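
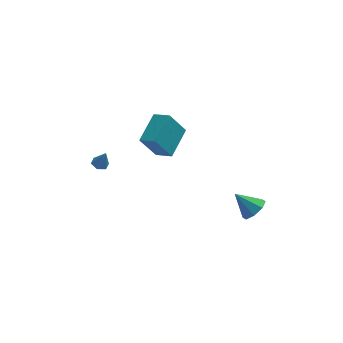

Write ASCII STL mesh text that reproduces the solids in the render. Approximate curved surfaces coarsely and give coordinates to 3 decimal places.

solid 
facet normal 0.665 -0.304 -0.683
outer loop
vertex 4.337 -4.678 0.7
vertex 3.978 -4.179 0.128
vertex 4.596 -4.09 0.69
endloop
endfacet
facet normal 0.254 -0.095 0.963
outer loop
vertex 4.337 -4.678 0.7
vertex 4.596 -4.09 0.69
vertex 2.982 -3.721 1.152
endloop
endfacet
facet normal 0.664 -0.305 -0.682
outer loop
vertex 4.596 -4.09 0.69
vertex 3.978 -4.179 0.128
vertex 4.493 -3.554 0.35
endloop
endfacet
facet normal 0.344 0.549 0.762
outer loop
vertex 4.596 -4.09 0.69
vertex 4.493 -3.554 0.35
vertex 2.982 -3.721 1.152
endloop
endfacet
facet normal 0.664 -0.305 -0.683
outer loop
vertex 4.493 -3.554 0.35
vertex 3.978 -4.179 0.128
vertex 4.089 -3.383 -0.119
endloop
endfacet
facet normal 0.054 0.952 0.300
outer loop
vertex 4.493 -3.554 0.35
vertex 4.089 -3.383 -0.119
vertex 2.982 -3.721 1.152
endloop
endfacet
facet normal 0.664 -0.305 -0.683
outer loop
vertex 4.089 -3.383 -0.119
vertex 3.978 -4.179 0.128
vertex 3.619 -3.679 -0.444
endloop
endfacet
facet normal -0.447 0.881 -0.155
outer loop
vertex 4.089 -3.383 -0.119
vertex 3.619 -3.679 -0.444
vertex 2.982 -3.721 1.152
endloop
endfacet
facet normal 0.664 -0.304 -0.683
outer loop
vertex 3.619 -3.679 -0.444
vertex 3.978 -4.179 0.128
vertex 3.36 -4.267 -0.434
endloop
endfacet
facet normal -0.864 0.375 -0.335
outer loop
vertex 3.619 -3.679 -0.444
vertex 3.36 -4.267 -0.434
vertex 2.982 -3.721 1.152
endloop
endfacet
facet normal 0.664 -0.304 -0.683
outer loop
vertex 3.36 -4.267 -0.434
vertex 3.978 -4.179 0.128
vertex 3.463 -4.803 -0.095
endloop
endfacet
facet normal -0.954 -0.269 -0.135
outer loop
vertex 3.36 -4.267 -0.434
vertex 3.463 -4.803 -0.095
vertex 2.982 -3.721 1.152
endloop
endfacet
facet normal 0.665 -0.305 -0.682
outer loop
vertex 3.463 -4.803 -0.095
vertex 3.978 -4.179 0.128
vertex 3.867 -4.974 0.375
endloop
endfacet
facet normal -0.665 -0.672 0.327
outer loop
vertex 3.463 -4.803 -0.095
vertex 3.867 -4.974 0.375
vertex 2.982 -3.721 1.152
endloop
endfacet
facet normal 0.664 -0.305 -0.683
outer loop
vertex 3.867 -4.974 0.375
vertex 3.978 -4.179 0.128
vertex 4.337 -4.678 0.7
endloop
endfacet
facet normal -0.163 -0.601 0.783
outer loop
vertex 3.867 -4.974 0.375
vertex 4.337 -4.678 0.7
vertex 2.982 -3.721 1.152
endloop
endfacet
facet normal -0.506 -0.109 0.855
outer loop
vertex -0.022 0.989 3.984
vertex -0.835 1.649 3.587
vertex -0.962 -0.628 3.221
endloop
endfacet
facet normal 0.726 -0.589 0.354
outer loop
vertex -0.045 -0.429 1.673
vertex -0.022 0.989 3.984
vertex -0.962 -0.628 3.221
endloop
endfacet
facet normal -0.506 -0.109 0.855
outer loop
vertex -0.962 -0.628 3.221
vertex -0.835 1.649 3.587
vertex -1.775 0.033 2.824
endloop
endfacet
facet normal -0.466 -0.800 -0.379
outer loop
vertex -1.775 0.033 2.824
vertex -0.045 -0.429 1.673
vertex -0.962 -0.628 3.221
endloop
endfacet
facet normal 0.465 0.800 0.378
outer loop
vertex -0.022 0.989 3.984
vertex 0.082 1.848 2.039
vertex -0.835 1.649 3.587
endloop
endfacet
facet normal 0.726 -0.590 0.355
outer loop
vertex 0.895 1.187 2.436
vertex -0.022 0.989 3.984
vertex -0.045 -0.429 1.673
endloop
endfacet
facet normal 0.466 0.800 0.378
outer loop
vertex 0.895 1.187 2.436
vertex 0.082 1.848 2.039
vertex -0.022 0.989 3.984
endloop
endfacet
facet normal -0.726 0.590 -0.354
outer loop
vertex -0.835 1.649 3.587
vertex 0.082 1.848 2.039
vertex -1.775 0.033 2.824
endloop
endfacet
facet normal -0.465 -0.800 -0.378
outer loop
vertex -0.858 0.231 1.276
vertex -0.045 -0.429 1.673
vertex -1.775 0.033 2.824
endloop
endfacet
facet normal -0.726 0.589 -0.355
outer loop
vertex -1.775 0.033 2.824
vertex 0.082 1.848 2.039
vertex -0.858 0.231 1.276
endloop
endfacet
facet normal 0.506 0.109 -0.855
outer loop
vertex -0.858 0.231 1.276
vertex 0.895 1.187 2.436
vertex -0.045 -0.429 1.673
endloop
endfacet
facet normal 0.506 0.109 -0.855
outer loop
vertex 0.082 1.848 2.039
vertex 0.895 1.187 2.436
vertex -0.858 0.231 1.276
endloop
endfacet
facet normal -0.305 0.159 -0.939
outer loop
vertex -3.677 -0.633 1.075
vertex -3.978 -0.242 1.239
vertex -3.487 -0.149 1.095
endloop
endfacet
facet normal 0.930 -0.367 0.038
outer loop
vertex -3.677 -0.633 1.075
vertex -3.487 -0.149 1.095
vertex -3.642 -0.418 2.281
endloop
endfacet
facet normal -0.305 0.159 -0.939
outer loop
vertex -3.487 -0.149 1.095
vertex -3.978 -0.242 1.239
vertex -3.788 0.242 1.259
endloop
endfacet
facet normal 0.815 0.532 0.227
outer loop
vertex -3.487 -0.149 1.095
vertex -3.788 0.242 1.259
vertex -3.642 -0.418 2.281
endloop
endfacet
facet normal -0.303 0.158 -0.940
outer loop
vertex -3.788 0.242 1.259
vertex -3.978 -0.242 1.239
vertex -4.279 0.15 1.402
endloop
endfacet
facet normal 0.001 0.840 0.542
outer loop
vertex -3.788 0.242 1.259
vertex -4.279 0.15 1.402
vertex -3.642 -0.418 2.281
endloop
endfacet
facet normal -0.303 0.158 -0.940
outer loop
vertex -4.279 0.15 1.402
vertex -3.978 -0.242 1.239
vertex -4.47 -0.334 1.382
endloop
endfacet
facet normal -0.701 0.249 0.669
outer loop
vertex -4.279 0.15 1.402
vertex -4.47 -0.334 1.382
vertex -3.642 -0.418 2.281
endloop
endfacet
facet normal -0.303 0.161 -0.939
outer loop
vertex -4.47 -0.334 1.382
vertex -3.978 -0.242 1.239
vertex -4.169 -0.725 1.218
endloop
endfacet
facet normal -0.587 -0.653 0.479
outer loop
vertex -4.47 -0.334 1.382
vertex -4.169 -0.725 1.218
vertex -3.642 -0.418 2.281
endloop
endfacet
facet normal -0.303 0.161 -0.939
outer loop
vertex -4.169 -0.725 1.218
vertex -3.978 -0.242 1.239
vertex -3.677 -0.633 1.075
endloop
endfacet
facet normal 0.227 -0.960 0.165
outer loop
vertex -4.169 -0.725 1.218
vertex -3.677 -0.633 1.075
vertex -3.642 -0.418 2.281
endloop
endfacet

endsolid


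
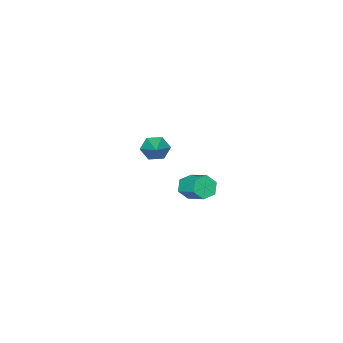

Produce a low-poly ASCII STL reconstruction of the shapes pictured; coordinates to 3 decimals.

solid 
facet normal -0.208 -0.892 -0.401
outer loop
vertex 1.474 2.314 -1.258
vertex 1.079 2.669 -1.843
vertex 1.851 2.523 -1.919
endloop
endfacet
facet normal 0.854 -0.365 0.372
outer loop
vertex 1.474 2.314 -1.258
vertex 1.851 2.523 -1.919
vertex 1.776 3.617 -0.672
endloop
endfacet
facet normal 0.853 -0.366 0.372
outer loop
vertex 1.776 3.617 -0.672
vertex 1.851 2.523 -1.919
vertex 2.154 3.826 -1.333
endloop
endfacet
facet normal 0.207 0.893 0.401
outer loop
vertex 1.776 3.617 -0.672
vertex 2.154 3.826 -1.333
vertex 1.381 3.971 -1.257
endloop
endfacet
facet normal -0.208 -0.892 -0.401
outer loop
vertex 1.851 2.523 -1.919
vertex 1.079 2.669 -1.843
vertex 1.457 2.878 -2.504
endloop
endfacet
facet normal 0.841 0.047 -0.538
outer loop
vertex 1.851 2.523 -1.919
vertex 1.457 2.878 -2.504
vertex 2.154 3.826 -1.333
endloop
endfacet
facet normal 0.841 0.047 -0.539
outer loop
vertex 2.154 3.826 -1.333
vertex 1.457 2.878 -2.504
vertex 1.759 4.181 -1.918
endloop
endfacet
facet normal 0.207 0.892 0.402
outer loop
vertex 2.154 3.826 -1.333
vertex 1.759 4.181 -1.918
vertex 1.381 3.971 -1.257
endloop
endfacet
facet normal -0.207 -0.893 -0.401
outer loop
vertex 1.457 2.878 -2.504
vertex 1.079 2.669 -1.843
vertex 0.684 3.023 -2.428
endloop
endfacet
facet normal -0.012 0.412 -0.911
outer loop
vertex 1.457 2.878 -2.504
vertex 0.684 3.023 -2.428
vertex 1.759 4.181 -1.918
endloop
endfacet
facet normal -0.012 0.412 -0.911
outer loop
vertex 1.759 4.181 -1.918
vertex 0.684 3.023 -2.428
vertex 0.986 4.326 -1.842
endloop
endfacet
facet normal 0.207 0.892 0.402
outer loop
vertex 1.759 4.181 -1.918
vertex 0.986 4.326 -1.842
vertex 1.381 3.971 -1.257
endloop
endfacet
facet normal -0.207 -0.893 -0.401
outer loop
vertex 0.684 3.023 -2.428
vertex 1.079 2.669 -1.843
vertex 0.306 2.814 -1.767
endloop
endfacet
facet normal -0.853 0.365 -0.372
outer loop
vertex 0.684 3.023 -2.428
vertex 0.306 2.814 -1.767
vertex 0.986 4.326 -1.842
endloop
endfacet
facet normal -0.854 0.365 -0.371
outer loop
vertex 0.986 4.326 -1.842
vertex 0.306 2.814 -1.767
vertex 0.609 4.117 -1.181
endloop
endfacet
facet normal 0.208 0.892 0.401
outer loop
vertex 0.986 4.326 -1.842
vertex 0.609 4.117 -1.181
vertex 1.381 3.971 -1.257
endloop
endfacet
facet normal -0.207 -0.892 -0.402
outer loop
vertex 0.306 2.814 -1.767
vertex 1.079 2.669 -1.843
vertex 0.701 2.459 -1.182
endloop
endfacet
facet normal -0.841 -0.047 0.539
outer loop
vertex 0.306 2.814 -1.767
vertex 0.701 2.459 -1.182
vertex 0.609 4.117 -1.181
endloop
endfacet
facet normal -0.841 -0.047 0.538
outer loop
vertex 0.609 4.117 -1.181
vertex 0.701 2.459 -1.182
vertex 1.003 3.762 -0.596
endloop
endfacet
facet normal 0.208 0.892 0.401
outer loop
vertex 0.609 4.117 -1.181
vertex 1.003 3.762 -0.596
vertex 1.381 3.971 -1.257
endloop
endfacet
facet normal -0.207 -0.892 -0.402
outer loop
vertex 0.701 2.459 -1.182
vertex 1.079 2.669 -1.843
vertex 1.474 2.314 -1.258
endloop
endfacet
facet normal 0.012 -0.412 0.911
outer loop
vertex 0.701 2.459 -1.182
vertex 1.474 2.314 -1.258
vertex 1.003 3.762 -0.596
endloop
endfacet
facet normal 0.012 -0.412 0.911
outer loop
vertex 1.003 3.762 -0.596
vertex 1.474 2.314 -1.258
vertex 1.776 3.617 -0.672
endloop
endfacet
facet normal 0.207 0.893 0.401
outer loop
vertex 1.003 3.762 -0.596
vertex 1.776 3.617 -0.672
vertex 1.381 3.971 -1.257
endloop
endfacet
facet normal -0.671 -0.614 -0.414
outer loop
vertex -3.667 -4.318 -4.303
vertex -4.187 -4.242 -3.573
vertex -4.288 -3.669 -4.259
endloop
endfacet
facet normal 0.496 0.521 -0.695
outer loop
vertex -3.667 -4.318 -4.303
vertex -4.288 -3.669 -4.259
vertex -2.853 -3.018 -2.747
endloop
endfacet
facet normal -0.671 -0.615 -0.415
outer loop
vertex -4.288 -3.669 -4.259
vertex -4.187 -4.242 -3.573
vertex -4.809 -3.593 -3.529
endloop
endfacet
facet normal -0.187 0.954 -0.233
outer loop
vertex -4.288 -3.669 -4.259
vertex -4.809 -3.593 -3.529
vertex -2.853 -3.018 -2.747
endloop
endfacet
facet normal -0.671 -0.615 -0.415
outer loop
vertex -4.809 -3.593 -3.529
vertex -4.187 -4.242 -3.573
vertex -4.708 -4.166 -2.843
endloop
endfacet
facet normal -0.438 0.657 0.613
outer loop
vertex -4.809 -3.593 -3.529
vertex -4.708 -4.166 -2.843
vertex -2.853 -3.018 -2.747
endloop
endfacet
facet normal -0.671 -0.615 -0.415
outer loop
vertex -4.708 -4.166 -2.843
vertex -4.187 -4.242 -3.573
vertex -4.086 -4.815 -2.886
endloop
endfacet
facet normal -0.007 -0.073 0.997
outer loop
vertex -4.708 -4.166 -2.843
vertex -4.086 -4.815 -2.886
vertex -2.853 -3.018 -2.747
endloop
endfacet
facet normal -0.671 -0.615 -0.414
outer loop
vertex -4.086 -4.815 -2.886
vertex -4.187 -4.242 -3.573
vertex -3.566 -4.891 -3.616
endloop
endfacet
facet normal 0.677 -0.506 0.535
outer loop
vertex -4.086 -4.815 -2.886
vertex -3.566 -4.891 -3.616
vertex -2.853 -3.018 -2.747
endloop
endfacet
facet normal -0.671 -0.615 -0.414
outer loop
vertex -3.566 -4.891 -3.616
vertex -4.187 -4.242 -3.573
vertex -3.667 -4.318 -4.303
endloop
endfacet
facet normal 0.927 -0.209 -0.311
outer loop
vertex -3.566 -4.891 -3.616
vertex -3.667 -4.318 -4.303
vertex -2.853 -3.018 -2.747
endloop
endfacet

endsolid


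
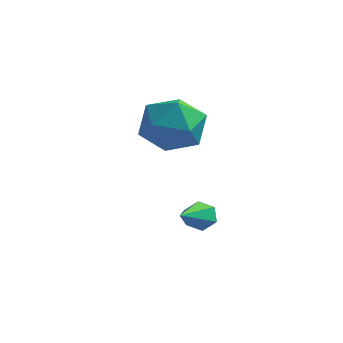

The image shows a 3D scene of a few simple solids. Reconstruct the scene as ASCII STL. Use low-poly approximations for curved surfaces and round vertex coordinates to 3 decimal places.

solid 
facet normal 0.361 0.900 0.243
outer loop
vertex -0.558 3.881 0.585
vertex -0.882 3.749 1.554
vertex 0.063 3.444 1.281
endloop
endfacet
facet normal 0.743 0.606 -0.283
outer loop
vertex -0.558 3.881 0.585
vertex 0.063 3.444 1.281
vertex 0.011 3.062 0.325
endloop
endfacet
facet normal 0.303 0.473 -0.827
outer loop
vertex -0.558 3.881 0.585
vertex 0.011 3.062 0.325
vertex -0.967 3.132 0.007
endloop
endfacet
facet normal -0.352 0.685 -0.638
outer loop
vertex -0.558 3.881 0.585
vertex -0.967 3.132 0.007
vertex -1.519 3.556 0.767
endloop
endfacet
facet normal -0.316 0.948 0.023
outer loop
vertex -0.558 3.881 0.585
vertex -1.519 3.556 0.767
vertex -0.882 3.749 1.554
endloop
endfacet
facet normal 0.999 -0.017 -0.048
outer loop
vertex 0.011 3.062 0.325
vertex 0.063 3.444 1.281
vertex 0.039 2.424 1.133
endloop
endfacet
facet normal 0.380 0.458 0.804
outer loop
vertex 0.063 3.444 1.281
vertex -0.882 3.749 1.554
vertex -0.513 2.848 1.893
endloop
endfacet
facet normal -0.716 0.536 0.448
outer loop
vertex -0.882 3.749 1.554
vertex -1.519 3.556 0.767
vertex -1.491 2.918 1.575
endloop
endfacet
facet normal -0.775 0.109 -0.623
outer loop
vertex -1.519 3.556 0.767
vertex -0.967 3.132 0.007
vertex -1.543 2.536 0.619
endloop
endfacet
facet normal 0.286 -0.233 -0.930
outer loop
vertex -0.967 3.132 0.007
vertex 0.011 3.062 0.325
vertex -0.598 2.231 0.346
endloop
endfacet
facet normal 0.352 -0.685 0.638
outer loop
vertex -0.922 2.099 1.315
vertex 0.039 2.424 1.133
vertex -0.513 2.848 1.893
endloop
endfacet
facet normal -0.303 -0.473 0.827
outer loop
vertex -0.922 2.099 1.315
vertex -0.513 2.848 1.893
vertex -1.491 2.918 1.575
endloop
endfacet
facet normal -0.743 -0.606 0.283
outer loop
vertex -0.922 2.099 1.315
vertex -1.491 2.918 1.575
vertex -1.543 2.536 0.619
endloop
endfacet
facet normal -0.361 -0.900 -0.243
outer loop
vertex -0.922 2.099 1.315
vertex -1.543 2.536 0.619
vertex -0.598 2.231 0.346
endloop
endfacet
facet normal 0.316 -0.948 -0.023
outer loop
vertex -0.922 2.099 1.315
vertex -0.598 2.231 0.346
vertex 0.039 2.424 1.133
endloop
endfacet
facet normal 0.775 -0.109 0.623
outer loop
vertex -0.513 2.848 1.893
vertex 0.039 2.424 1.133
vertex 0.063 3.444 1.281
endloop
endfacet
facet normal -0.286 0.233 0.930
outer loop
vertex -1.491 2.918 1.575
vertex -0.513 2.848 1.893
vertex -0.882 3.749 1.554
endloop
endfacet
facet normal -0.999 0.017 0.048
outer loop
vertex -1.543 2.536 0.619
vertex -1.491 2.918 1.575
vertex -1.519 3.556 0.767
endloop
endfacet
facet normal -0.380 -0.458 -0.804
outer loop
vertex -0.598 2.231 0.346
vertex -1.543 2.536 0.619
vertex -0.967 3.132 0.007
endloop
endfacet
facet normal 0.716 -0.536 -0.448
outer loop
vertex 0.039 2.424 1.133
vertex -0.598 2.231 0.346
vertex 0.011 3.062 0.325
endloop
endfacet
facet normal -0.058 0.872 -0.485
outer loop
vertex 0.584 2.823 -1.848
vertex 0.258 2.622 -2.17
vertex 0.094 2.843 -1.753
endloop
endfacet
facet normal 0.194 0.266 0.944
outer loop
vertex 0.584 2.823 -1.848
vertex 0.094 2.843 -1.753
vertex 0.362 1.078 -1.31
endloop
endfacet
facet normal -0.058 0.872 -0.485
outer loop
vertex 0.094 2.843 -1.753
vertex 0.258 2.622 -2.17
vertex -0.232 2.642 -2.075
endloop
endfacet
facet normal -0.721 0.064 0.690
outer loop
vertex 0.094 2.843 -1.753
vertex -0.232 2.642 -2.075
vertex 0.362 1.078 -1.31
endloop
endfacet
facet normal -0.059 0.872 -0.485
outer loop
vertex -0.232 2.642 -2.075
vertex 0.258 2.622 -2.17
vertex -0.067 2.421 -2.492
endloop
endfacet
facet normal -0.901 -0.410 -0.139
outer loop
vertex -0.232 2.642 -2.075
vertex -0.067 2.421 -2.492
vertex 0.362 1.078 -1.31
endloop
endfacet
facet normal -0.057 0.872 -0.487
outer loop
vertex -0.067 2.421 -2.492
vertex 0.258 2.622 -2.17
vertex 0.423 2.4 -2.587
endloop
endfacet
facet normal -0.167 -0.681 -0.713
outer loop
vertex -0.067 2.421 -2.492
vertex 0.423 2.4 -2.587
vertex 0.362 1.078 -1.31
endloop
endfacet
facet normal -0.057 0.872 -0.487
outer loop
vertex 0.423 2.4 -2.587
vertex 0.258 2.622 -2.17
vertex 0.749 2.601 -2.265
endloop
endfacet
facet normal 0.749 -0.478 -0.459
outer loop
vertex 0.423 2.4 -2.587
vertex 0.749 2.601 -2.265
vertex 0.362 1.078 -1.31
endloop
endfacet
facet normal -0.057 0.872 -0.487
outer loop
vertex 0.749 2.601 -2.265
vertex 0.258 2.622 -2.17
vertex 0.584 2.823 -1.848
endloop
endfacet
facet normal 0.929 -0.004 0.370
outer loop
vertex 0.749 2.601 -2.265
vertex 0.584 2.823 -1.848
vertex 0.362 1.078 -1.31
endloop
endfacet

endsolid


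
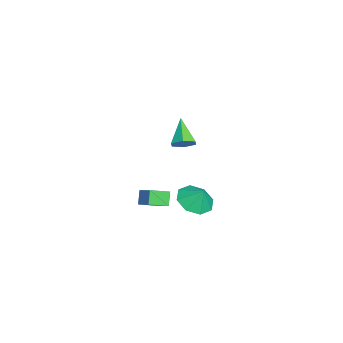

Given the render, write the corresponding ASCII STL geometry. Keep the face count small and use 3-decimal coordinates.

solid 
facet normal 0.736 0.097 -0.670
outer loop
vertex 4.265 -1.24 3.383
vertex 3.812 -1.212 2.89
vertex 4.013 -0.649 3.192
endloop
endfacet
facet normal 0.281 0.402 0.872
outer loop
vertex 4.265 -1.24 3.383
vertex 4.013 -0.649 3.192
vertex 2.628 -1.368 3.97
endloop
endfacet
facet normal 0.735 0.098 -0.671
outer loop
vertex 4.013 -0.649 3.192
vertex 3.812 -1.212 2.89
vertex 3.56 -0.621 2.7
endloop
endfacet
facet normal -0.290 0.903 0.318
outer loop
vertex 4.013 -0.649 3.192
vertex 3.56 -0.621 2.7
vertex 2.628 -1.368 3.97
endloop
endfacet
facet normal 0.736 0.098 -0.670
outer loop
vertex 3.56 -0.621 2.7
vertex 3.812 -1.212 2.89
vertex 3.359 -1.184 2.397
endloop
endfacet
facet normal -0.821 0.469 -0.327
outer loop
vertex 3.56 -0.621 2.7
vertex 3.359 -1.184 2.397
vertex 2.628 -1.368 3.97
endloop
endfacet
facet normal 0.736 0.096 -0.671
outer loop
vertex 3.359 -1.184 2.397
vertex 3.812 -1.212 2.89
vertex 3.61 -1.775 2.588
endloop
endfacet
facet normal -0.780 -0.466 -0.417
outer loop
vertex 3.359 -1.184 2.397
vertex 3.61 -1.775 2.588
vertex 2.628 -1.368 3.97
endloop
endfacet
facet normal 0.734 0.097 -0.672
outer loop
vertex 3.61 -1.775 2.588
vertex 3.812 -1.212 2.89
vertex 4.064 -1.803 3.08
endloop
endfacet
facet normal -0.208 -0.968 0.137
outer loop
vertex 3.61 -1.775 2.588
vertex 4.064 -1.803 3.08
vertex 2.628 -1.368 3.97
endloop
endfacet
facet normal 0.736 0.098 -0.670
outer loop
vertex 4.064 -1.803 3.08
vertex 3.812 -1.212 2.89
vertex 4.265 -1.24 3.383
endloop
endfacet
facet normal 0.322 -0.535 0.781
outer loop
vertex 4.064 -1.803 3.08
vertex 4.265 -1.24 3.383
vertex 2.628 -1.368 3.97
endloop
endfacet
facet normal -0.586 0.067 0.808
outer loop
vertex 2.737 -2.87 -1.135
vertex 2.395 -1.889 -1.464
vertex 1.795 -3.412 -1.773
endloop
endfacet
facet normal 0.313 -0.900 0.303
outer loop
vertex 2.305 -3.471 -2.476
vertex 2.737 -2.87 -1.135
vertex 1.795 -3.412 -1.773
endloop
endfacet
facet normal -0.586 0.067 0.807
outer loop
vertex 1.795 -3.412 -1.773
vertex 2.395 -1.889 -1.464
vertex 1.454 -2.431 -2.102
endloop
endfacet
facet normal -0.748 -0.430 -0.506
outer loop
vertex 1.454 -2.431 -2.102
vertex 2.305 -3.471 -2.476
vertex 1.795 -3.412 -1.773
endloop
endfacet
facet normal 0.747 0.430 0.506
outer loop
vertex 2.737 -2.87 -1.135
vertex 2.905 -1.948 -2.167
vertex 2.395 -1.889 -1.464
endloop
endfacet
facet normal 0.313 -0.900 0.302
outer loop
vertex 3.246 -2.929 -1.838
vertex 2.737 -2.87 -1.135
vertex 2.305 -3.471 -2.476
endloop
endfacet
facet normal 0.748 0.430 0.506
outer loop
vertex 3.246 -2.929 -1.838
vertex 2.905 -1.948 -2.167
vertex 2.737 -2.87 -1.135
endloop
endfacet
facet normal -0.313 0.900 -0.303
outer loop
vertex 2.395 -1.889 -1.464
vertex 2.905 -1.948 -2.167
vertex 1.454 -2.431 -2.102
endloop
endfacet
facet normal -0.748 -0.430 -0.505
outer loop
vertex 1.963 -2.49 -2.805
vertex 2.305 -3.471 -2.476
vertex 1.454 -2.431 -2.102
endloop
endfacet
facet normal -0.313 0.900 -0.302
outer loop
vertex 1.454 -2.431 -2.102
vertex 2.905 -1.948 -2.167
vertex 1.963 -2.49 -2.805
endloop
endfacet
facet normal 0.586 -0.067 -0.808
outer loop
vertex 1.963 -2.49 -2.805
vertex 3.246 -2.929 -1.838
vertex 2.305 -3.471 -2.476
endloop
endfacet
facet normal 0.586 -0.067 -0.808
outer loop
vertex 2.905 -1.948 -2.167
vertex 3.246 -2.929 -1.838
vertex 1.963 -2.49 -2.805
endloop
endfacet
facet normal -0.340 -0.416 -0.843
outer loop
vertex 0.781 -0.4 -4.252
vertex -0.114 -0.675 -3.755
vertex 0.209 0.173 -4.304
endloop
endfacet
facet normal 0.690 0.704 0.171
outer loop
vertex 0.781 -0.4 -4.252
vertex 0.209 0.173 -4.304
vertex 0.254 -0.225 -2.845
endloop
endfacet
facet normal -0.341 -0.416 -0.843
outer loop
vertex 0.209 0.173 -4.304
vertex -0.114 -0.675 -3.755
vertex -0.552 0.25 -4.034
endloop
endfacet
facet normal 0.186 0.949 0.253
outer loop
vertex 0.209 0.173 -4.304
vertex -0.552 0.25 -4.034
vertex 0.254 -0.225 -2.845
endloop
endfacet
facet normal -0.340 -0.415 -0.844
outer loop
vertex -0.552 0.25 -4.034
vertex -0.114 -0.675 -3.755
vertex -1.057 -0.216 -3.601
endloop
endfacet
facet normal -0.294 0.802 0.520
outer loop
vertex -0.552 0.25 -4.034
vertex -1.057 -0.216 -3.601
vertex 0.254 -0.225 -2.845
endloop
endfacet
facet normal -0.340 -0.417 -0.843
outer loop
vertex -1.057 -0.216 -3.601
vertex -0.114 -0.675 -3.755
vertex -1.009 -0.949 -3.258
endloop
endfacet
facet normal -0.466 0.350 0.813
outer loop
vertex -1.057 -0.216 -3.601
vertex -1.009 -0.949 -3.258
vertex 0.254 -0.225 -2.845
endloop
endfacet
facet normal -0.341 -0.416 -0.843
outer loop
vertex -1.009 -0.949 -3.258
vertex -0.114 -0.675 -3.755
vertex -0.437 -1.522 -3.207
endloop
endfacet
facet normal -0.231 -0.145 0.962
outer loop
vertex -1.009 -0.949 -3.258
vertex -0.437 -1.522 -3.207
vertex 0.254 -0.225 -2.845
endloop
endfacet
facet normal -0.341 -0.416 -0.843
outer loop
vertex -0.437 -1.522 -3.207
vertex -0.114 -0.675 -3.755
vertex 0.325 -1.599 -3.477
endloop
endfacet
facet normal 0.272 -0.390 0.879
outer loop
vertex -0.437 -1.522 -3.207
vertex 0.325 -1.599 -3.477
vertex 0.254 -0.225 -2.845
endloop
endfacet
facet normal -0.341 -0.416 -0.843
outer loop
vertex 0.325 -1.599 -3.477
vertex -0.114 -0.675 -3.755
vertex 0.829 -1.134 -3.91
endloop
endfacet
facet normal 0.751 -0.243 0.613
outer loop
vertex 0.325 -1.599 -3.477
vertex 0.829 -1.134 -3.91
vertex 0.254 -0.225 -2.845
endloop
endfacet
facet normal -0.341 -0.415 -0.843
outer loop
vertex 0.829 -1.134 -3.91
vertex -0.114 -0.675 -3.755
vertex 0.781 -0.4 -4.252
endloop
endfacet
facet normal 0.924 0.210 0.320
outer loop
vertex 0.829 -1.134 -3.91
vertex 0.781 -0.4 -4.252
vertex 0.254 -0.225 -2.845
endloop
endfacet

endsolid


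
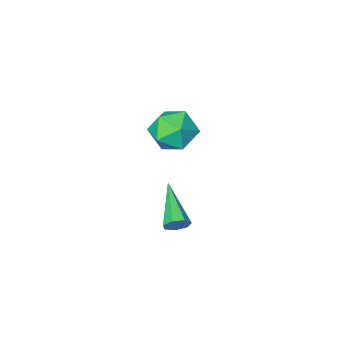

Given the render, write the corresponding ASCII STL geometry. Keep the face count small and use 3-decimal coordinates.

solid 
facet normal 0.066 0.237 0.969
outer loop
vertex 0.603 -1.078 1.894
vertex -0.087 -1.863 2.133
vertex 0.966 -2.064 2.11
endloop
endfacet
facet normal 0.675 0.386 0.628
outer loop
vertex 0.603 -1.078 1.894
vertex 0.966 -2.064 2.11
vertex 1.393 -1.499 1.304
endloop
endfacet
facet normal 0.526 0.844 0.102
outer loop
vertex 0.603 -1.078 1.894
vertex 1.393 -1.499 1.304
vertex 0.604 -0.95 0.829
endloop
endfacet
facet normal -0.175 0.978 0.117
outer loop
vertex 0.603 -1.078 1.894
vertex 0.604 -0.95 0.829
vertex -0.311 -1.175 1.342
endloop
endfacet
facet normal -0.459 0.602 0.654
outer loop
vertex 0.603 -1.078 1.894
vertex -0.311 -1.175 1.342
vertex -0.087 -1.863 2.133
endloop
endfacet
facet normal 0.917 -0.217 0.334
outer loop
vertex 1.393 -1.499 1.304
vertex 0.966 -2.064 2.11
vertex 1.191 -2.545 1.178
endloop
endfacet
facet normal -0.068 -0.459 0.886
outer loop
vertex 0.966 -2.064 2.11
vertex -0.087 -1.863 2.133
vertex 0.276 -2.77 1.691
endloop
endfacet
facet normal -0.918 0.132 0.375
outer loop
vertex -0.087 -1.863 2.133
vertex -0.311 -1.175 1.342
vertex -0.513 -2.221 1.216
endloop
endfacet
facet normal -0.458 0.740 -0.492
outer loop
vertex -0.311 -1.175 1.342
vertex 0.604 -0.95 0.829
vertex -0.086 -1.656 0.41
endloop
endfacet
facet normal 0.676 0.523 -0.518
outer loop
vertex 0.604 -0.95 0.829
vertex 1.393 -1.499 1.304
vertex 0.967 -1.857 0.387
endloop
endfacet
facet normal 0.175 -0.978 -0.117
outer loop
vertex 0.277 -2.642 0.626
vertex 1.191 -2.545 1.178
vertex 0.276 -2.77 1.691
endloop
endfacet
facet normal -0.526 -0.844 -0.102
outer loop
vertex 0.277 -2.642 0.626
vertex 0.276 -2.77 1.691
vertex -0.513 -2.221 1.216
endloop
endfacet
facet normal -0.675 -0.386 -0.628
outer loop
vertex 0.277 -2.642 0.626
vertex -0.513 -2.221 1.216
vertex -0.086 -1.656 0.41
endloop
endfacet
facet normal -0.066 -0.237 -0.969
outer loop
vertex 0.277 -2.642 0.626
vertex -0.086 -1.656 0.41
vertex 0.967 -1.857 0.387
endloop
endfacet
facet normal 0.459 -0.602 -0.654
outer loop
vertex 0.277 -2.642 0.626
vertex 0.967 -1.857 0.387
vertex 1.191 -2.545 1.178
endloop
endfacet
facet normal 0.458 -0.740 0.492
outer loop
vertex 0.276 -2.77 1.691
vertex 1.191 -2.545 1.178
vertex 0.966 -2.064 2.11
endloop
endfacet
facet normal -0.676 -0.523 0.518
outer loop
vertex -0.513 -2.221 1.216
vertex 0.276 -2.77 1.691
vertex -0.087 -1.863 2.133
endloop
endfacet
facet normal -0.917 0.217 -0.334
outer loop
vertex -0.086 -1.656 0.41
vertex -0.513 -2.221 1.216
vertex -0.311 -1.175 1.342
endloop
endfacet
facet normal 0.068 0.459 -0.886
outer loop
vertex 0.967 -1.857 0.387
vertex -0.086 -1.656 0.41
vertex 0.604 -0.95 0.829
endloop
endfacet
facet normal 0.918 -0.132 -0.375
outer loop
vertex 1.191 -2.545 1.178
vertex 0.967 -1.857 0.387
vertex 1.393 -1.499 1.304
endloop
endfacet
facet normal 0.329 0.827 -0.455
outer loop
vertex 3.647 3.184 0.949
vertex 3.366 3.064 0.528
vertex 3.226 3.347 0.941
endloop
endfacet
facet normal 0.070 0.228 0.971
outer loop
vertex 3.647 3.184 0.949
vertex 3.226 3.347 0.941
vertex 2.714 1.416 1.432
endloop
endfacet
facet normal 0.328 0.827 -0.456
outer loop
vertex 3.226 3.347 0.941
vertex 3.366 3.064 0.528
vertex 2.911 3.296 0.622
endloop
endfacet
facet normal -0.695 0.345 0.631
outer loop
vertex 3.226 3.347 0.941
vertex 2.911 3.296 0.622
vertex 2.714 1.416 1.432
endloop
endfacet
facet normal 0.328 0.828 -0.454
outer loop
vertex 2.911 3.296 0.622
vertex 3.366 3.064 0.528
vertex 2.939 3.071 0.232
endloop
endfacet
facet normal -0.993 0.059 -0.105
outer loop
vertex 2.911 3.296 0.622
vertex 2.939 3.071 0.232
vertex 2.714 1.416 1.432
endloop
endfacet
facet normal 0.328 0.829 -0.454
outer loop
vertex 2.939 3.071 0.232
vertex 3.366 3.064 0.528
vertex 3.289 2.841 0.065
endloop
endfacet
facet normal -0.599 -0.415 -0.685
outer loop
vertex 2.939 3.071 0.232
vertex 3.289 2.841 0.065
vertex 2.714 1.416 1.432
endloop
endfacet
facet normal 0.327 0.829 -0.454
outer loop
vertex 3.289 2.841 0.065
vertex 3.366 3.064 0.528
vertex 3.697 2.779 0.246
endloop
endfacet
facet normal 0.188 -0.718 -0.670
outer loop
vertex 3.289 2.841 0.065
vertex 3.697 2.779 0.246
vertex 2.714 1.416 1.432
endloop
endfacet
facet normal 0.328 0.829 -0.453
outer loop
vertex 3.697 2.779 0.246
vertex 3.366 3.064 0.528
vertex 3.857 2.931 0.64
endloop
endfacet
facet normal 0.777 -0.625 -0.074
outer loop
vertex 3.697 2.779 0.246
vertex 3.857 2.931 0.64
vertex 2.714 1.416 1.432
endloop
endfacet
facet normal 0.328 0.828 -0.455
outer loop
vertex 3.857 2.931 0.64
vertex 3.366 3.064 0.528
vertex 3.647 3.184 0.949
endloop
endfacet
facet normal 0.725 -0.203 0.658
outer loop
vertex 3.857 2.931 0.64
vertex 3.647 3.184 0.949
vertex 2.714 1.416 1.432
endloop
endfacet

endsolid


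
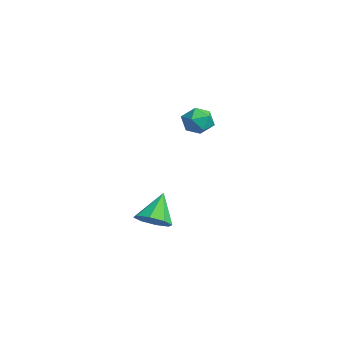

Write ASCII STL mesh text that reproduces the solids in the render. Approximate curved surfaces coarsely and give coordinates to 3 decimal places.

solid 
facet normal 0.433 -0.453 -0.779
outer loop
vertex 3.617 -3.204 -4.108
vertex 2.962 -2.82 -4.695
vertex 3.825 -2.55 -4.373
endloop
endfacet
facet normal 0.578 0.142 0.804
outer loop
vertex 3.617 -3.204 -4.108
vertex 3.825 -2.55 -4.373
vertex 2.178 -2.0 -3.285
endloop
endfacet
facet normal 0.433 -0.453 -0.779
outer loop
vertex 3.825 -2.55 -4.373
vertex 2.962 -2.82 -4.695
vertex 3.526 -2.055 -4.827
endloop
endfacet
facet normal 0.532 0.724 0.439
outer loop
vertex 3.825 -2.55 -4.373
vertex 3.526 -2.055 -4.827
vertex 2.178 -2.0 -3.285
endloop
endfacet
facet normal 0.432 -0.453 -0.780
outer loop
vertex 3.526 -2.055 -4.827
vertex 2.962 -2.82 -4.695
vertex 2.897 -2.008 -5.203
endloop
endfacet
facet normal 0.063 0.998 0.019
outer loop
vertex 3.526 -2.055 -4.827
vertex 2.897 -2.008 -5.203
vertex 2.178 -2.0 -3.285
endloop
endfacet
facet normal 0.433 -0.453 -0.779
outer loop
vertex 2.897 -2.008 -5.203
vertex 2.962 -2.82 -4.695
vertex 2.306 -2.437 -5.282
endloop
endfacet
facet normal -0.555 0.804 -0.212
outer loop
vertex 2.897 -2.008 -5.203
vertex 2.306 -2.437 -5.282
vertex 2.178 -2.0 -3.285
endloop
endfacet
facet normal 0.432 -0.454 -0.779
outer loop
vertex 2.306 -2.437 -5.282
vertex 2.962 -2.82 -4.695
vertex 2.098 -3.09 -5.017
endloop
endfacet
facet normal -0.959 0.258 -0.118
outer loop
vertex 2.306 -2.437 -5.282
vertex 2.098 -3.09 -5.017
vertex 2.178 -2.0 -3.285
endloop
endfacet
facet normal 0.432 -0.453 -0.780
outer loop
vertex 2.098 -3.09 -5.017
vertex 2.962 -2.82 -4.695
vertex 2.397 -3.585 -4.564
endloop
endfacet
facet normal -0.913 -0.325 0.247
outer loop
vertex 2.098 -3.09 -5.017
vertex 2.397 -3.585 -4.564
vertex 2.178 -2.0 -3.285
endloop
endfacet
facet normal 0.433 -0.453 -0.779
outer loop
vertex 2.397 -3.585 -4.564
vertex 2.962 -2.82 -4.695
vertex 3.026 -3.632 -4.187
endloop
endfacet
facet normal -0.444 -0.599 0.666
outer loop
vertex 2.397 -3.585 -4.564
vertex 3.026 -3.632 -4.187
vertex 2.178 -2.0 -3.285
endloop
endfacet
facet normal 0.433 -0.453 -0.779
outer loop
vertex 3.026 -3.632 -4.187
vertex 2.962 -2.82 -4.695
vertex 3.617 -3.204 -4.108
endloop
endfacet
facet normal 0.174 -0.406 0.897
outer loop
vertex 3.026 -3.632 -4.187
vertex 3.617 -3.204 -4.108
vertex 2.178 -2.0 -3.285
endloop
endfacet
facet normal 0.174 0.456 0.873
outer loop
vertex -3.724 2.584 -0.554
vertex -3.557 1.745 -0.149
vertex -2.847 2.23 -0.544
endloop
endfacet
facet normal 0.351 0.878 0.325
outer loop
vertex -3.724 2.584 -0.554
vertex -2.847 2.23 -0.544
vertex -3.178 2.651 -1.324
endloop
endfacet
facet normal -0.231 0.970 -0.079
outer loop
vertex -3.724 2.584 -0.554
vertex -3.178 2.651 -1.324
vertex -4.093 2.426 -1.411
endloop
endfacet
facet normal -0.767 0.604 0.219
outer loop
vertex -3.724 2.584 -0.554
vertex -4.093 2.426 -1.411
vertex -4.327 1.866 -0.685
endloop
endfacet
facet normal -0.517 0.287 0.807
outer loop
vertex -3.724 2.584 -0.554
vertex -4.327 1.866 -0.685
vertex -3.557 1.745 -0.149
endloop
endfacet
facet normal 0.840 0.538 -0.066
outer loop
vertex -3.178 2.651 -1.324
vertex -2.847 2.23 -0.544
vertex -2.673 1.854 -1.395
endloop
endfacet
facet normal 0.555 -0.145 0.819
outer loop
vertex -2.847 2.23 -0.544
vertex -3.557 1.745 -0.149
vertex -2.907 1.294 -0.669
endloop
endfacet
facet normal -0.562 -0.420 0.713
outer loop
vertex -3.557 1.745 -0.149
vertex -4.327 1.866 -0.685
vertex -3.822 1.069 -0.756
endloop
endfacet
facet normal -0.966 0.094 -0.239
outer loop
vertex -4.327 1.866 -0.685
vertex -4.093 2.426 -1.411
vertex -4.153 1.49 -1.536
endloop
endfacet
facet normal -0.100 0.686 -0.720
outer loop
vertex -4.093 2.426 -1.411
vertex -3.178 2.651 -1.324
vertex -3.443 1.975 -1.931
endloop
endfacet
facet normal 0.767 -0.604 -0.219
outer loop
vertex -3.276 1.136 -1.526
vertex -2.673 1.854 -1.395
vertex -2.907 1.294 -0.669
endloop
endfacet
facet normal 0.231 -0.970 0.079
outer loop
vertex -3.276 1.136 -1.526
vertex -2.907 1.294 -0.669
vertex -3.822 1.069 -0.756
endloop
endfacet
facet normal -0.351 -0.878 -0.325
outer loop
vertex -3.276 1.136 -1.526
vertex -3.822 1.069 -0.756
vertex -4.153 1.49 -1.536
endloop
endfacet
facet normal -0.174 -0.456 -0.873
outer loop
vertex -3.276 1.136 -1.526
vertex -4.153 1.49 -1.536
vertex -3.443 1.975 -1.931
endloop
endfacet
facet normal 0.517 -0.287 -0.807
outer loop
vertex -3.276 1.136 -1.526
vertex -3.443 1.975 -1.931
vertex -2.673 1.854 -1.395
endloop
endfacet
facet normal 0.966 -0.094 0.239
outer loop
vertex -2.907 1.294 -0.669
vertex -2.673 1.854 -1.395
vertex -2.847 2.23 -0.544
endloop
endfacet
facet normal 0.100 -0.686 0.720
outer loop
vertex -3.822 1.069 -0.756
vertex -2.907 1.294 -0.669
vertex -3.557 1.745 -0.149
endloop
endfacet
facet normal -0.840 -0.538 0.066
outer loop
vertex -4.153 1.49 -1.536
vertex -3.822 1.069 -0.756
vertex -4.327 1.866 -0.685
endloop
endfacet
facet normal -0.555 0.145 -0.819
outer loop
vertex -3.443 1.975 -1.931
vertex -4.153 1.49 -1.536
vertex -4.093 2.426 -1.411
endloop
endfacet
facet normal 0.562 0.420 -0.713
outer loop
vertex -2.673 1.854 -1.395
vertex -3.443 1.975 -1.931
vertex -3.178 2.651 -1.324
endloop
endfacet

endsolid


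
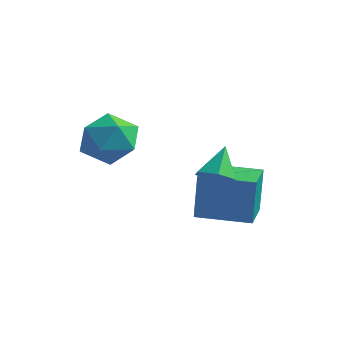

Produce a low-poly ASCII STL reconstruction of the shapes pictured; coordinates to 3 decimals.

solid 
facet normal 0.164 -0.549 -0.819
outer loop
vertex -0.695 2.036 2.779
vertex -1.144 2.436 2.421
vertex -0.466 2.606 2.443
endloop
endfacet
facet normal 0.773 0.062 0.632
outer loop
vertex -0.695 2.036 2.779
vertex -0.466 2.606 2.443
vertex -1.356 3.144 3.479
endloop
endfacet
facet normal 0.164 -0.549 -0.819
outer loop
vertex -0.466 2.606 2.443
vertex -1.144 2.436 2.421
vertex -0.915 3.006 2.085
endloop
endfacet
facet normal 0.608 0.785 0.115
outer loop
vertex -0.466 2.606 2.443
vertex -0.915 3.006 2.085
vertex -1.356 3.144 3.479
endloop
endfacet
facet normal 0.163 -0.549 -0.820
outer loop
vertex -0.915 3.006 2.085
vertex -1.144 2.436 2.421
vertex -1.594 2.836 2.064
endloop
endfacet
facet normal -0.234 0.957 -0.169
outer loop
vertex -0.915 3.006 2.085
vertex -1.594 2.836 2.064
vertex -1.356 3.144 3.479
endloop
endfacet
facet normal 0.164 -0.548 -0.820
outer loop
vertex -1.594 2.836 2.064
vertex -1.144 2.436 2.421
vertex -1.823 2.266 2.399
endloop
endfacet
facet normal -0.912 0.405 0.065
outer loop
vertex -1.594 2.836 2.064
vertex -1.823 2.266 2.399
vertex -1.356 3.144 3.479
endloop
endfacet
facet normal 0.164 -0.549 -0.820
outer loop
vertex -1.823 2.266 2.399
vertex -1.144 2.436 2.421
vertex -1.373 1.866 2.757
endloop
endfacet
facet normal -0.747 -0.319 0.583
outer loop
vertex -1.823 2.266 2.399
vertex -1.373 1.866 2.757
vertex -1.356 3.144 3.479
endloop
endfacet
facet normal 0.164 -0.549 -0.819
outer loop
vertex -1.373 1.866 2.757
vertex -1.144 2.436 2.421
vertex -0.695 2.036 2.779
endloop
endfacet
facet normal 0.095 -0.491 0.866
outer loop
vertex -1.373 1.866 2.757
vertex -0.695 2.036 2.779
vertex -1.356 3.144 3.479
endloop
endfacet
facet normal -0.862 -0.504 0.063
outer loop
vertex -2.194 2.794 2.073
vertex -2.894 3.995 2.1
vertex -2.309 2.768 0.297
endloop
endfacet
facet normal 0.503 -0.864 -0.020
outer loop
vertex -0.706 3.705 0.18
vertex -2.194 2.794 2.073
vertex -2.309 2.768 0.297
endloop
endfacet
facet normal -0.862 -0.504 0.063
outer loop
vertex -2.309 2.768 0.297
vertex -2.894 3.995 2.1
vertex -3.009 3.969 0.324
endloop
endfacet
facet normal -0.064 -0.015 -0.998
outer loop
vertex -3.009 3.969 0.324
vertex -0.706 3.705 0.18
vertex -2.309 2.768 0.297
endloop
endfacet
facet normal 0.064 0.015 0.998
outer loop
vertex -2.194 2.794 2.073
vertex -1.291 4.932 1.983
vertex -2.894 3.995 2.1
endloop
endfacet
facet normal 0.503 -0.864 -0.020
outer loop
vertex -0.591 3.731 1.956
vertex -2.194 2.794 2.073
vertex -0.706 3.705 0.18
endloop
endfacet
facet normal 0.064 0.015 0.998
outer loop
vertex -0.591 3.731 1.956
vertex -1.291 4.932 1.983
vertex -2.194 2.794 2.073
endloop
endfacet
facet normal -0.503 0.864 0.020
outer loop
vertex -2.894 3.995 2.1
vertex -1.291 4.932 1.983
vertex -3.009 3.969 0.324
endloop
endfacet
facet normal -0.064 -0.015 -0.998
outer loop
vertex -1.406 4.906 0.207
vertex -0.706 3.705 0.18
vertex -3.009 3.969 0.324
endloop
endfacet
facet normal -0.503 0.864 0.020
outer loop
vertex -3.009 3.969 0.324
vertex -1.291 4.932 1.983
vertex -1.406 4.906 0.207
endloop
endfacet
facet normal 0.862 0.504 -0.063
outer loop
vertex -1.406 4.906 0.207
vertex -0.591 3.731 1.956
vertex -0.706 3.705 0.18
endloop
endfacet
facet normal 0.862 0.504 -0.063
outer loop
vertex -1.291 4.932 1.983
vertex -0.591 3.731 1.956
vertex -1.406 4.906 0.207
endloop
endfacet
facet normal -0.730 0.437 0.526
outer loop
vertex -4.37 1.502 3.975
vertex -4.865 0.555 4.074
vertex -4.149 0.866 4.81
endloop
endfacet
facet normal -0.109 0.777 0.620
outer loop
vertex -4.37 1.502 3.975
vertex -4.149 0.866 4.81
vertex -3.357 1.381 4.304
endloop
endfacet
facet normal 0.124 0.992 -0.018
outer loop
vertex -4.37 1.502 3.975
vertex -3.357 1.381 4.304
vertex -3.582 1.39 3.255
endloop
endfacet
facet normal -0.353 0.786 -0.508
outer loop
vertex -4.37 1.502 3.975
vertex -3.582 1.39 3.255
vertex -4.515 0.879 3.113
endloop
endfacet
facet normal -0.880 0.442 -0.172
outer loop
vertex -4.37 1.502 3.975
vertex -4.515 0.879 3.113
vertex -4.865 0.555 4.074
endloop
endfacet
facet normal 0.362 0.308 0.880
outer loop
vertex -3.357 1.381 4.304
vertex -4.149 0.866 4.81
vertex -3.225 0.361 4.607
endloop
endfacet
facet normal -0.643 -0.241 0.727
outer loop
vertex -4.149 0.866 4.81
vertex -4.865 0.555 4.074
vertex -4.158 -0.15 4.465
endloop
endfacet
facet normal -0.886 -0.234 -0.401
outer loop
vertex -4.865 0.555 4.074
vertex -4.515 0.879 3.113
vertex -4.383 -0.141 3.416
endloop
endfacet
facet normal -0.032 0.322 -0.946
outer loop
vertex -4.515 0.879 3.113
vertex -3.582 1.39 3.255
vertex -3.591 0.374 2.91
endloop
endfacet
facet normal 0.739 0.656 -0.153
outer loop
vertex -3.582 1.39 3.255
vertex -3.357 1.381 4.304
vertex -2.875 0.685 3.646
endloop
endfacet
facet normal 0.353 -0.786 0.508
outer loop
vertex -3.37 -0.262 3.745
vertex -3.225 0.361 4.607
vertex -4.158 -0.15 4.465
endloop
endfacet
facet normal -0.124 -0.992 0.018
outer loop
vertex -3.37 -0.262 3.745
vertex -4.158 -0.15 4.465
vertex -4.383 -0.141 3.416
endloop
endfacet
facet normal 0.109 -0.777 -0.620
outer loop
vertex -3.37 -0.262 3.745
vertex -4.383 -0.141 3.416
vertex -3.591 0.374 2.91
endloop
endfacet
facet normal 0.730 -0.437 -0.526
outer loop
vertex -3.37 -0.262 3.745
vertex -3.591 0.374 2.91
vertex -2.875 0.685 3.646
endloop
endfacet
facet normal 0.880 -0.442 0.172
outer loop
vertex -3.37 -0.262 3.745
vertex -2.875 0.685 3.646
vertex -3.225 0.361 4.607
endloop
endfacet
facet normal 0.032 -0.322 0.946
outer loop
vertex -4.158 -0.15 4.465
vertex -3.225 0.361 4.607
vertex -4.149 0.866 4.81
endloop
endfacet
facet normal -0.739 -0.656 0.153
outer loop
vertex -4.383 -0.141 3.416
vertex -4.158 -0.15 4.465
vertex -4.865 0.555 4.074
endloop
endfacet
facet normal -0.362 -0.308 -0.880
outer loop
vertex -3.591 0.374 2.91
vertex -4.383 -0.141 3.416
vertex -4.515 0.879 3.113
endloop
endfacet
facet normal 0.643 0.241 -0.727
outer loop
vertex -2.875 0.685 3.646
vertex -3.591 0.374 2.91
vertex -3.582 1.39 3.255
endloop
endfacet
facet normal 0.886 0.234 0.401
outer loop
vertex -3.225 0.361 4.607
vertex -2.875 0.685 3.646
vertex -3.357 1.381 4.304
endloop
endfacet

endsolid


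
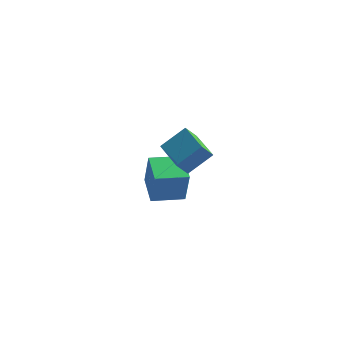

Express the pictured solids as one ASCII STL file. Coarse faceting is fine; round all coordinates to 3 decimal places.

solid 
facet normal -0.604 -0.508 -0.614
outer loop
vertex -1.033 -2.654 2.932
vertex -2.09 -1.497 3.015
vertex -0.688 -2.294 2.294
endloop
endfacet
facet normal 0.673 -0.738 -0.052
outer loop
vertex 0.11 -1.623 3.105
vertex -1.033 -2.654 2.932
vertex -0.688 -2.294 2.294
endloop
endfacet
facet normal -0.604 -0.508 -0.614
outer loop
vertex -0.688 -2.294 2.294
vertex -2.09 -1.497 3.015
vertex -1.745 -1.136 2.377
endloop
endfacet
facet normal 0.426 0.445 -0.788
outer loop
vertex -1.745 -1.136 2.377
vertex 0.11 -1.623 3.105
vertex -0.688 -2.294 2.294
endloop
endfacet
facet normal -0.426 -0.445 0.788
outer loop
vertex -1.033 -2.654 2.932
vertex -1.292 -0.826 3.826
vertex -2.09 -1.497 3.015
endloop
endfacet
facet normal 0.673 -0.737 -0.053
outer loop
vertex -0.235 -1.984 3.743
vertex -1.033 -2.654 2.932
vertex 0.11 -1.623 3.105
endloop
endfacet
facet normal -0.426 -0.445 0.787
outer loop
vertex -0.235 -1.984 3.743
vertex -1.292 -0.826 3.826
vertex -1.033 -2.654 2.932
endloop
endfacet
facet normal -0.674 0.737 0.053
outer loop
vertex -2.09 -1.497 3.015
vertex -1.292 -0.826 3.826
vertex -1.745 -1.136 2.377
endloop
endfacet
facet normal 0.426 0.446 -0.787
outer loop
vertex -0.947 -0.466 3.188
vertex 0.11 -1.623 3.105
vertex -1.745 -1.136 2.377
endloop
endfacet
facet normal -0.673 0.738 0.052
outer loop
vertex -1.745 -1.136 2.377
vertex -1.292 -0.826 3.826
vertex -0.947 -0.466 3.188
endloop
endfacet
facet normal 0.604 0.508 0.614
outer loop
vertex -0.947 -0.466 3.188
vertex -0.235 -1.984 3.743
vertex 0.11 -1.623 3.105
endloop
endfacet
facet normal 0.605 0.508 0.614
outer loop
vertex -1.292 -0.826 3.826
vertex -0.235 -1.984 3.743
vertex -0.947 -0.466 3.188
endloop
endfacet
facet normal -0.857 -0.511 0.070
outer loop
vertex -3.33 1.276 -1.206
vertex -4.051 2.524 -0.917
vertex -3.597 1.499 -2.839
endloop
endfacet
facet normal 0.491 -0.849 -0.196
outer loop
vertex -2.329 2.256 -2.943
vertex -3.33 1.276 -1.206
vertex -3.597 1.499 -2.839
endloop
endfacet
facet normal -0.857 -0.511 0.070
outer loop
vertex -3.597 1.499 -2.839
vertex -4.051 2.524 -0.917
vertex -4.318 2.747 -2.551
endloop
endfacet
facet normal -0.160 0.133 -0.978
outer loop
vertex -4.318 2.747 -2.551
vertex -2.329 2.256 -2.943
vertex -3.597 1.499 -2.839
endloop
endfacet
facet normal 0.160 -0.134 0.978
outer loop
vertex -3.33 1.276 -1.206
vertex -2.783 3.281 -1.021
vertex -4.051 2.524 -0.917
endloop
endfacet
facet normal 0.491 -0.849 -0.196
outer loop
vertex -2.062 2.033 -1.309
vertex -3.33 1.276 -1.206
vertex -2.329 2.256 -2.943
endloop
endfacet
facet normal 0.159 -0.134 0.978
outer loop
vertex -2.062 2.033 -1.309
vertex -2.783 3.281 -1.021
vertex -3.33 1.276 -1.206
endloop
endfacet
facet normal -0.491 0.849 0.196
outer loop
vertex -4.051 2.524 -0.917
vertex -2.783 3.281 -1.021
vertex -4.318 2.747 -2.551
endloop
endfacet
facet normal -0.160 0.134 -0.978
outer loop
vertex -3.05 3.504 -2.654
vertex -2.329 2.256 -2.943
vertex -4.318 2.747 -2.551
endloop
endfacet
facet normal -0.491 0.849 0.196
outer loop
vertex -4.318 2.747 -2.551
vertex -2.783 3.281 -1.021
vertex -3.05 3.504 -2.654
endloop
endfacet
facet normal 0.857 0.511 -0.070
outer loop
vertex -3.05 3.504 -2.654
vertex -2.062 2.033 -1.309
vertex -2.329 2.256 -2.943
endloop
endfacet
facet normal 0.857 0.511 -0.070
outer loop
vertex -2.783 3.281 -1.021
vertex -2.062 2.033 -1.309
vertex -3.05 3.504 -2.654
endloop
endfacet

endsolid


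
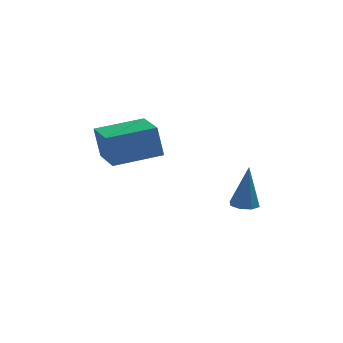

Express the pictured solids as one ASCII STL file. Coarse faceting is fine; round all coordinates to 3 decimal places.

solid 
facet normal -0.917 -0.372 -0.144
outer loop
vertex -3.426 -4.907 1.933
vertex -4.086 -3.185 1.689
vertex -3.162 -5.008 0.511
endloop
endfacet
facet normal 0.354 -0.926 0.132
outer loop
vertex -1.254 -4.235 0.811
vertex -3.426 -4.907 1.933
vertex -3.162 -5.008 0.511
endloop
endfacet
facet normal -0.917 -0.371 -0.145
outer loop
vertex -3.162 -5.008 0.511
vertex -4.086 -3.185 1.689
vertex -3.821 -3.286 0.267
endloop
endfacet
facet normal 0.182 -0.069 -0.981
outer loop
vertex -3.821 -3.286 0.267
vertex -1.254 -4.235 0.811
vertex -3.162 -5.008 0.511
endloop
endfacet
facet normal -0.182 0.069 0.981
outer loop
vertex -3.426 -4.907 1.933
vertex -2.178 -2.412 1.989
vertex -4.086 -3.185 1.689
endloop
endfacet
facet normal 0.355 -0.926 0.132
outer loop
vertex -1.519 -4.134 2.233
vertex -3.426 -4.907 1.933
vertex -1.254 -4.235 0.811
endloop
endfacet
facet normal -0.182 0.069 0.981
outer loop
vertex -1.519 -4.134 2.233
vertex -2.178 -2.412 1.989
vertex -3.426 -4.907 1.933
endloop
endfacet
facet normal -0.354 0.926 -0.132
outer loop
vertex -4.086 -3.185 1.689
vertex -2.178 -2.412 1.989
vertex -3.821 -3.286 0.267
endloop
endfacet
facet normal 0.182 -0.069 -0.981
outer loop
vertex -1.914 -2.513 0.567
vertex -1.254 -4.235 0.811
vertex -3.821 -3.286 0.267
endloop
endfacet
facet normal -0.355 0.926 -0.132
outer loop
vertex -3.821 -3.286 0.267
vertex -2.178 -2.412 1.989
vertex -1.914 -2.513 0.567
endloop
endfacet
facet normal 0.917 0.372 0.144
outer loop
vertex -1.914 -2.513 0.567
vertex -1.519 -4.134 2.233
vertex -1.254 -4.235 0.811
endloop
endfacet
facet normal 0.917 0.371 0.144
outer loop
vertex -2.178 -2.412 1.989
vertex -1.519 -4.134 2.233
vertex -1.914 -2.513 0.567
endloop
endfacet
facet normal -0.075 -0.037 -0.996
outer loop
vertex 2.385 -2.858 -2.358
vertex 1.843 -3.156 -2.306
vertex 2.015 -2.561 -2.341
endloop
endfacet
facet normal 0.619 0.760 0.198
outer loop
vertex 2.385 -2.858 -2.358
vertex 2.015 -2.561 -2.341
vertex 1.997 -3.084 -0.274
endloop
endfacet
facet normal -0.076 -0.037 -0.996
outer loop
vertex 2.015 -2.561 -2.341
vertex 1.843 -3.156 -2.306
vertex 1.544 -2.613 -2.303
endloop
endfacet
facet normal -0.087 0.966 0.244
outer loop
vertex 2.015 -2.561 -2.341
vertex 1.544 -2.613 -2.303
vertex 1.997 -3.084 -0.274
endloop
endfacet
facet normal -0.074 -0.035 -0.997
outer loop
vertex 1.544 -2.613 -2.303
vertex 1.843 -3.156 -2.306
vertex 1.249 -2.983 -2.268
endloop
endfacet
facet normal -0.730 0.611 0.305
outer loop
vertex 1.544 -2.613 -2.303
vertex 1.249 -2.983 -2.268
vertex 1.997 -3.084 -0.274
endloop
endfacet
facet normal -0.074 -0.036 -0.997
outer loop
vertex 1.249 -2.983 -2.268
vertex 1.843 -3.156 -2.306
vertex 1.302 -3.455 -2.255
endloop
endfacet
facet normal -0.934 -0.095 0.345
outer loop
vertex 1.249 -2.983 -2.268
vertex 1.302 -3.455 -2.255
vertex 1.997 -3.084 -0.274
endloop
endfacet
facet normal -0.074 -0.036 -0.997
outer loop
vertex 1.302 -3.455 -2.255
vertex 1.843 -3.156 -2.306
vertex 1.672 -3.751 -2.272
endloop
endfacet
facet normal -0.578 -0.742 0.341
outer loop
vertex 1.302 -3.455 -2.255
vertex 1.672 -3.751 -2.272
vertex 1.997 -3.084 -0.274
endloop
endfacet
facet normal -0.077 -0.035 -0.996
outer loop
vertex 1.672 -3.751 -2.272
vertex 1.843 -3.156 -2.306
vertex 2.143 -3.699 -2.31
endloop
endfacet
facet normal 0.128 -0.947 0.295
outer loop
vertex 1.672 -3.751 -2.272
vertex 2.143 -3.699 -2.31
vertex 1.997 -3.084 -0.274
endloop
endfacet
facet normal -0.075 -0.034 -0.997
outer loop
vertex 2.143 -3.699 -2.31
vertex 1.843 -3.156 -2.306
vertex 2.438 -3.329 -2.345
endloop
endfacet
facet normal 0.771 -0.592 0.234
outer loop
vertex 2.143 -3.699 -2.31
vertex 2.438 -3.329 -2.345
vertex 1.997 -3.084 -0.274
endloop
endfacet
facet normal -0.076 -0.036 -0.996
outer loop
vertex 2.438 -3.329 -2.345
vertex 1.843 -3.156 -2.306
vertex 2.385 -2.858 -2.358
endloop
endfacet
facet normal 0.974 0.115 0.194
outer loop
vertex 2.438 -3.329 -2.345
vertex 2.385 -2.858 -2.358
vertex 1.997 -3.084 -0.274
endloop
endfacet

endsolid


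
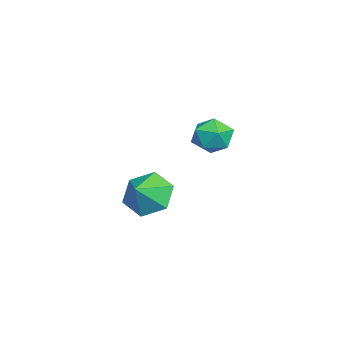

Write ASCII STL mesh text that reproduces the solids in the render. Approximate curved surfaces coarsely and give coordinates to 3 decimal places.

solid 
facet normal -0.738 0.375 -0.561
outer loop
vertex -2.968 0.661 -2.935
vertex -3.539 0.872 -2.043
vertex -2.861 1.615 -2.438
endloop
endfacet
facet normal 0.988 -0.031 -0.154
outer loop
vertex -2.968 0.661 -2.935
vertex -2.861 1.615 -2.438
vertex -2.741 0.468 -1.437
endloop
endfacet
facet normal -0.738 0.375 -0.561
outer loop
vertex -2.861 1.615 -2.438
vertex -3.539 0.872 -2.043
vertex -3.432 1.826 -1.546
endloop
endfacet
facet normal 0.800 0.440 0.408
outer loop
vertex -2.861 1.615 -2.438
vertex -3.432 1.826 -1.546
vertex -2.741 0.468 -1.437
endloop
endfacet
facet normal -0.738 0.375 -0.561
outer loop
vertex -3.432 1.826 -1.546
vertex -3.539 0.872 -2.043
vertex -4.11 1.083 -1.151
endloop
endfacet
facet normal 0.295 0.225 0.929
outer loop
vertex -3.432 1.826 -1.546
vertex -4.11 1.083 -1.151
vertex -2.741 0.468 -1.437
endloop
endfacet
facet normal -0.738 0.374 -0.561
outer loop
vertex -4.11 1.083 -1.151
vertex -3.539 0.872 -2.043
vertex -4.216 0.13 -1.647
endloop
endfacet
facet normal -0.021 -0.460 0.888
outer loop
vertex -4.11 1.083 -1.151
vertex -4.216 0.13 -1.647
vertex -2.741 0.468 -1.437
endloop
endfacet
facet normal -0.738 0.375 -0.561
outer loop
vertex -4.216 0.13 -1.647
vertex -3.539 0.872 -2.043
vertex -3.645 -0.081 -2.54
endloop
endfacet
facet normal 0.167 -0.930 0.326
outer loop
vertex -4.216 0.13 -1.647
vertex -3.645 -0.081 -2.54
vertex -2.741 0.468 -1.437
endloop
endfacet
facet normal -0.738 0.375 -0.561
outer loop
vertex -3.645 -0.081 -2.54
vertex -3.539 0.872 -2.043
vertex -2.968 0.661 -2.935
endloop
endfacet
facet normal 0.671 -0.716 -0.194
outer loop
vertex -3.645 -0.081 -2.54
vertex -2.968 0.661 -2.935
vertex -2.741 0.468 -1.437
endloop
endfacet
facet normal -0.646 -0.120 0.754
outer loop
vertex -1.259 3.623 2.496
vertex -1.027 2.818 2.567
vertex -0.625 3.412 3.006
endloop
endfacet
facet normal -0.403 0.552 0.730
outer loop
vertex -1.259 3.623 2.496
vertex -0.625 3.412 3.006
vertex -0.565 4.097 2.521
endloop
endfacet
facet normal -0.564 0.821 0.089
outer loop
vertex -1.259 3.623 2.496
vertex -0.565 4.097 2.521
vertex -0.931 3.926 1.783
endloop
endfacet
facet normal -0.906 0.316 -0.282
outer loop
vertex -1.259 3.623 2.496
vertex -0.931 3.926 1.783
vertex -1.216 3.135 1.812
endloop
endfacet
facet normal -0.956 -0.264 0.128
outer loop
vertex -1.259 3.623 2.496
vertex -1.216 3.135 1.812
vertex -1.027 2.818 2.567
endloop
endfacet
facet normal 0.308 0.532 0.789
outer loop
vertex -0.565 4.097 2.521
vertex -0.625 3.412 3.006
vertex 0.096 3.585 2.608
endloop
endfacet
facet normal -0.085 -0.554 0.828
outer loop
vertex -0.625 3.412 3.006
vertex -1.027 2.818 2.567
vertex -0.189 2.794 2.637
endloop
endfacet
facet normal -0.587 -0.789 -0.184
outer loop
vertex -1.027 2.818 2.567
vertex -1.216 3.135 1.812
vertex -0.555 2.623 1.899
endloop
endfacet
facet normal -0.505 0.151 -0.850
outer loop
vertex -1.216 3.135 1.812
vertex -0.931 3.926 1.783
vertex -0.495 3.308 1.414
endloop
endfacet
facet normal 0.048 0.967 -0.248
outer loop
vertex -0.931 3.926 1.783
vertex -0.565 4.097 2.521
vertex -0.093 3.902 1.853
endloop
endfacet
facet normal 0.906 -0.316 0.282
outer loop
vertex 0.139 3.097 1.924
vertex 0.096 3.585 2.608
vertex -0.189 2.794 2.637
endloop
endfacet
facet normal 0.564 -0.821 -0.089
outer loop
vertex 0.139 3.097 1.924
vertex -0.189 2.794 2.637
vertex -0.555 2.623 1.899
endloop
endfacet
facet normal 0.403 -0.552 -0.730
outer loop
vertex 0.139 3.097 1.924
vertex -0.555 2.623 1.899
vertex -0.495 3.308 1.414
endloop
endfacet
facet normal 0.646 0.120 -0.754
outer loop
vertex 0.139 3.097 1.924
vertex -0.495 3.308 1.414
vertex -0.093 3.902 1.853
endloop
endfacet
facet normal 0.956 0.264 -0.128
outer loop
vertex 0.139 3.097 1.924
vertex -0.093 3.902 1.853
vertex 0.096 3.585 2.608
endloop
endfacet
facet normal 0.505 -0.151 0.850
outer loop
vertex -0.189 2.794 2.637
vertex 0.096 3.585 2.608
vertex -0.625 3.412 3.006
endloop
endfacet
facet normal -0.048 -0.967 0.248
outer loop
vertex -0.555 2.623 1.899
vertex -0.189 2.794 2.637
vertex -1.027 2.818 2.567
endloop
endfacet
facet normal -0.308 -0.532 -0.789
outer loop
vertex -0.495 3.308 1.414
vertex -0.555 2.623 1.899
vertex -1.216 3.135 1.812
endloop
endfacet
facet normal 0.085 0.554 -0.828
outer loop
vertex -0.093 3.902 1.853
vertex -0.495 3.308 1.414
vertex -0.931 3.926 1.783
endloop
endfacet
facet normal 0.587 0.789 0.184
outer loop
vertex 0.096 3.585 2.608
vertex -0.093 3.902 1.853
vertex -0.565 4.097 2.521
endloop
endfacet

endsolid


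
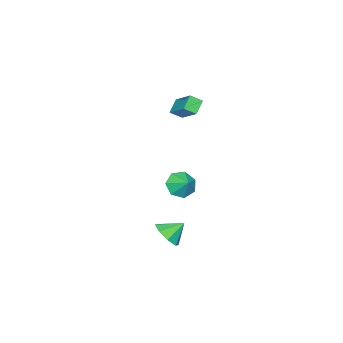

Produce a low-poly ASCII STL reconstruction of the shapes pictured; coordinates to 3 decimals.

solid 
facet normal -0.377 -0.718 -0.585
outer loop
vertex -0.715 -0.646 -2.409
vertex -1.075 -1.101 -1.619
vertex -1.503 -0.42 -2.179
endloop
endfacet
facet normal 0.207 0.952 -0.225
outer loop
vertex -0.715 -0.646 -2.409
vertex -1.503 -0.42 -2.179
vertex -0.665 -0.319 -0.981
endloop
endfacet
facet normal -0.376 -0.718 -0.585
outer loop
vertex -1.503 -0.42 -2.179
vertex -1.075 -1.101 -1.619
vertex -1.968 -0.707 -1.528
endloop
endfacet
facet normal -0.344 0.925 0.162
outer loop
vertex -1.503 -0.42 -2.179
vertex -1.968 -0.707 -1.528
vertex -0.665 -0.319 -0.981
endloop
endfacet
facet normal -0.376 -0.718 -0.586
outer loop
vertex -1.968 -0.707 -1.528
vertex -1.075 -1.101 -1.619
vertex -1.761 -1.291 -0.945
endloop
endfacet
facet normal -0.457 0.542 0.705
outer loop
vertex -1.968 -0.707 -1.528
vertex -1.761 -1.291 -0.945
vertex -0.665 -0.319 -0.981
endloop
endfacet
facet normal -0.377 -0.717 -0.586
outer loop
vertex -1.761 -1.291 -0.945
vertex -1.075 -1.101 -1.619
vertex -1.038 -1.732 -0.87
endloop
endfacet
facet normal -0.048 0.091 0.995
outer loop
vertex -1.761 -1.291 -0.945
vertex -1.038 -1.732 -0.87
vertex -0.665 -0.319 -0.981
endloop
endfacet
facet normal -0.377 -0.717 -0.586
outer loop
vertex -1.038 -1.732 -0.87
vertex -1.075 -1.101 -1.619
vertex -0.343 -1.698 -1.359
endloop
endfacet
facet normal 0.576 -0.088 0.813
outer loop
vertex -1.038 -1.732 -0.87
vertex -0.343 -1.698 -1.359
vertex -0.665 -0.319 -0.981
endloop
endfacet
facet normal -0.377 -0.718 -0.585
outer loop
vertex -0.343 -1.698 -1.359
vertex -1.075 -1.101 -1.619
vertex -0.199 -1.215 -2.044
endloop
endfacet
facet normal 0.945 0.139 0.297
outer loop
vertex -0.343 -1.698 -1.359
vertex -0.199 -1.215 -2.044
vertex -0.665 -0.319 -0.981
endloop
endfacet
facet normal -0.377 -0.718 -0.585
outer loop
vertex -0.199 -1.215 -2.044
vertex -1.075 -1.101 -1.619
vertex -0.715 -0.646 -2.409
endloop
endfacet
facet normal 0.781 0.602 -0.165
outer loop
vertex -0.199 -1.215 -2.044
vertex -0.715 -0.646 -2.409
vertex -0.665 -0.319 -0.981
endloop
endfacet
facet normal 0.570 -0.530 -0.628
outer loop
vertex 2.57 0.428 -3.803
vertex 1.771 -0.164 -4.028
vertex 2.157 0.7 -4.407
endloop
endfacet
facet normal 0.174 0.937 0.303
outer loop
vertex 2.57 0.428 -3.803
vertex 2.157 0.7 -4.407
vertex 1.029 0.524 -3.212
endloop
endfacet
facet normal 0.570 -0.530 -0.628
outer loop
vertex 2.157 0.7 -4.407
vertex 1.771 -0.164 -4.028
vertex 1.518 0.466 -4.789
endloop
endfacet
facet normal -0.277 0.953 -0.121
outer loop
vertex 2.157 0.7 -4.407
vertex 1.518 0.466 -4.789
vertex 1.029 0.524 -3.212
endloop
endfacet
facet normal 0.570 -0.530 -0.628
outer loop
vertex 1.518 0.466 -4.789
vertex 1.771 -0.164 -4.028
vertex 1.027 -0.137 -4.726
endloop
endfacet
facet normal -0.762 0.594 -0.258
outer loop
vertex 1.518 0.466 -4.789
vertex 1.027 -0.137 -4.726
vertex 1.029 0.524 -3.212
endloop
endfacet
facet normal 0.570 -0.530 -0.628
outer loop
vertex 1.027 -0.137 -4.726
vertex 1.771 -0.164 -4.028
vertex 0.971 -0.757 -4.254
endloop
endfacet
facet normal -0.997 0.068 -0.029
outer loop
vertex 1.027 -0.137 -4.726
vertex 0.971 -0.757 -4.254
vertex 1.029 0.524 -3.212
endloop
endfacet
facet normal 0.570 -0.530 -0.628
outer loop
vertex 0.971 -0.757 -4.254
vertex 1.771 -0.164 -4.028
vertex 1.384 -1.029 -3.65
endloop
endfacet
facet normal -0.844 -0.315 0.435
outer loop
vertex 0.971 -0.757 -4.254
vertex 1.384 -1.029 -3.65
vertex 1.029 0.524 -3.212
endloop
endfacet
facet normal 0.570 -0.530 -0.628
outer loop
vertex 1.384 -1.029 -3.65
vertex 1.771 -0.164 -4.028
vertex 2.023 -0.795 -3.267
endloop
endfacet
facet normal -0.393 -0.332 0.858
outer loop
vertex 1.384 -1.029 -3.65
vertex 2.023 -0.795 -3.267
vertex 1.029 0.524 -3.212
endloop
endfacet
facet normal 0.570 -0.530 -0.628
outer loop
vertex 2.023 -0.795 -3.267
vertex 1.771 -0.164 -4.028
vertex 2.514 -0.191 -3.331
endloop
endfacet
facet normal 0.094 0.029 0.995
outer loop
vertex 2.023 -0.795 -3.267
vertex 2.514 -0.191 -3.331
vertex 1.029 0.524 -3.212
endloop
endfacet
facet normal 0.570 -0.530 -0.628
outer loop
vertex 2.514 -0.191 -3.331
vertex 1.771 -0.164 -4.028
vertex 2.57 0.428 -3.803
endloop
endfacet
facet normal 0.328 0.554 0.765
outer loop
vertex 2.514 -0.191 -3.331
vertex 2.57 0.428 -3.803
vertex 1.029 0.524 -3.212
endloop
endfacet
facet normal -0.531 0.657 -0.536
outer loop
vertex -3.262 -1.067 4.368
vertex -2.445 -0.963 3.686
vertex -3.977 -2.525 3.289
endloop
endfacet
facet normal -0.764 -0.098 0.638
outer loop
vertex -3.515 -3.097 3.754
vertex -3.262 -1.067 4.368
vertex -3.977 -2.525 3.289
endloop
endfacet
facet normal -0.531 0.657 -0.535
outer loop
vertex -3.977 -2.525 3.289
vertex -2.445 -0.963 3.686
vertex -3.16 -2.421 2.606
endloop
endfacet
facet normal -0.368 -0.747 -0.554
outer loop
vertex -3.16 -2.421 2.606
vertex -3.515 -3.097 3.754
vertex -3.977 -2.525 3.289
endloop
endfacet
facet normal 0.367 0.747 0.554
outer loop
vertex -3.262 -1.067 4.368
vertex -1.983 -1.535 4.151
vertex -2.445 -0.963 3.686
endloop
endfacet
facet normal -0.764 -0.098 0.638
outer loop
vertex -2.8 -1.639 4.834
vertex -3.262 -1.067 4.368
vertex -3.515 -3.097 3.754
endloop
endfacet
facet normal 0.367 0.748 0.553
outer loop
vertex -2.8 -1.639 4.834
vertex -1.983 -1.535 4.151
vertex -3.262 -1.067 4.368
endloop
endfacet
facet normal 0.764 0.098 -0.638
outer loop
vertex -2.445 -0.963 3.686
vertex -1.983 -1.535 4.151
vertex -3.16 -2.421 2.606
endloop
endfacet
facet normal -0.367 -0.747 -0.554
outer loop
vertex -2.698 -2.993 3.072
vertex -3.515 -3.097 3.754
vertex -3.16 -2.421 2.606
endloop
endfacet
facet normal 0.764 0.097 -0.638
outer loop
vertex -3.16 -2.421 2.606
vertex -1.983 -1.535 4.151
vertex -2.698 -2.993 3.072
endloop
endfacet
facet normal 0.531 -0.657 0.536
outer loop
vertex -2.698 -2.993 3.072
vertex -2.8 -1.639 4.834
vertex -3.515 -3.097 3.754
endloop
endfacet
facet normal 0.531 -0.657 0.535
outer loop
vertex -1.983 -1.535 4.151
vertex -2.8 -1.639 4.834
vertex -2.698 -2.993 3.072
endloop
endfacet

endsolid


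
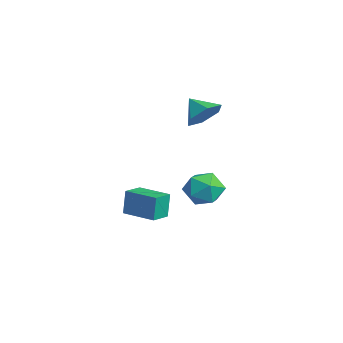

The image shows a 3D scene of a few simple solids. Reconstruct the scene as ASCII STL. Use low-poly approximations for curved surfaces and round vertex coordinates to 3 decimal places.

solid 
facet normal -0.792 -0.609 -0.033
outer loop
vertex 2.813 -4.312 -0.53
vertex 2.136 -3.42 -0.743
vertex 3.007 -4.491 -1.895
endloop
endfacet
facet normal 0.594 -0.782 0.187
outer loop
vertex 4.424 -3.4 -1.837
vertex 2.813 -4.312 -0.53
vertex 3.007 -4.491 -1.895
endloop
endfacet
facet normal -0.792 -0.610 -0.032
outer loop
vertex 3.007 -4.491 -1.895
vertex 2.136 -3.42 -0.743
vertex 2.329 -3.599 -2.108
endloop
endfacet
facet normal 0.139 -0.129 -0.982
outer loop
vertex 2.329 -3.599 -2.108
vertex 4.424 -3.4 -1.837
vertex 3.007 -4.491 -1.895
endloop
endfacet
facet normal -0.139 0.129 0.982
outer loop
vertex 2.813 -4.312 -0.53
vertex 3.553 -2.329 -0.685
vertex 2.136 -3.42 -0.743
endloop
endfacet
facet normal 0.594 -0.782 0.187
outer loop
vertex 4.231 -3.221 -0.472
vertex 2.813 -4.312 -0.53
vertex 4.424 -3.4 -1.837
endloop
endfacet
facet normal -0.139 0.129 0.982
outer loop
vertex 4.231 -3.221 -0.472
vertex 3.553 -2.329 -0.685
vertex 2.813 -4.312 -0.53
endloop
endfacet
facet normal -0.595 0.782 -0.187
outer loop
vertex 2.136 -3.42 -0.743
vertex 3.553 -2.329 -0.685
vertex 2.329 -3.599 -2.108
endloop
endfacet
facet normal 0.139 -0.129 -0.982
outer loop
vertex 3.747 -2.508 -2.05
vertex 4.424 -3.4 -1.837
vertex 2.329 -3.599 -2.108
endloop
endfacet
facet normal -0.594 0.782 -0.187
outer loop
vertex 2.329 -3.599 -2.108
vertex 3.553 -2.329 -0.685
vertex 3.747 -2.508 -2.05
endloop
endfacet
facet normal 0.792 0.609 0.032
outer loop
vertex 3.747 -2.508 -2.05
vertex 4.231 -3.221 -0.472
vertex 4.424 -3.4 -1.837
endloop
endfacet
facet normal 0.792 0.610 0.033
outer loop
vertex 3.553 -2.329 -0.685
vertex 4.231 -3.221 -0.472
vertex 3.747 -2.508 -2.05
endloop
endfacet
facet normal -0.963 0.268 -0.020
outer loop
vertex -2.615 1.021 -3.972
vertex -2.673 0.901 -2.781
vertex -2.37 1.956 -3.263
endloop
endfacet
facet normal -0.602 0.577 -0.553
outer loop
vertex -2.615 1.021 -3.972
vertex -2.37 1.956 -3.263
vertex -1.691 1.741 -4.227
endloop
endfacet
facet normal -0.309 0.061 -0.949
outer loop
vertex -2.615 1.021 -3.972
vertex -1.691 1.741 -4.227
vertex -1.574 0.553 -4.341
endloop
endfacet
facet normal -0.490 -0.567 -0.662
outer loop
vertex -2.615 1.021 -3.972
vertex -1.574 0.553 -4.341
vertex -2.181 0.034 -3.447
endloop
endfacet
facet normal -0.894 -0.440 -0.088
outer loop
vertex -2.615 1.021 -3.972
vertex -2.181 0.034 -3.447
vertex -2.673 0.901 -2.781
endloop
endfacet
facet normal -0.073 0.961 -0.266
outer loop
vertex -1.691 1.741 -4.227
vertex -2.37 1.956 -3.263
vertex -1.179 2.066 -3.193
endloop
endfacet
facet normal -0.659 0.461 0.595
outer loop
vertex -2.37 1.956 -3.263
vertex -2.673 0.901 -2.781
vertex -1.786 1.547 -2.299
endloop
endfacet
facet normal -0.546 -0.683 0.485
outer loop
vertex -2.673 0.901 -2.781
vertex -2.181 0.034 -3.447
vertex -1.669 0.359 -2.413
endloop
endfacet
facet normal 0.108 -0.890 -0.443
outer loop
vertex -2.181 0.034 -3.447
vertex -1.574 0.553 -4.341
vertex -0.99 0.144 -3.377
endloop
endfacet
facet normal 0.401 0.127 -0.907
outer loop
vertex -1.574 0.553 -4.341
vertex -1.691 1.741 -4.227
vertex -0.687 1.199 -3.859
endloop
endfacet
facet normal 0.490 0.567 0.662
outer loop
vertex -0.745 1.079 -2.668
vertex -1.179 2.066 -3.193
vertex -1.786 1.547 -2.299
endloop
endfacet
facet normal 0.309 -0.061 0.949
outer loop
vertex -0.745 1.079 -2.668
vertex -1.786 1.547 -2.299
vertex -1.669 0.359 -2.413
endloop
endfacet
facet normal 0.602 -0.577 0.553
outer loop
vertex -0.745 1.079 -2.668
vertex -1.669 0.359 -2.413
vertex -0.99 0.144 -3.377
endloop
endfacet
facet normal 0.963 -0.268 0.020
outer loop
vertex -0.745 1.079 -2.668
vertex -0.99 0.144 -3.377
vertex -0.687 1.199 -3.859
endloop
endfacet
facet normal 0.894 0.440 0.088
outer loop
vertex -0.745 1.079 -2.668
vertex -0.687 1.199 -3.859
vertex -1.179 2.066 -3.193
endloop
endfacet
facet normal -0.108 0.890 0.443
outer loop
vertex -1.786 1.547 -2.299
vertex -1.179 2.066 -3.193
vertex -2.37 1.956 -3.263
endloop
endfacet
facet normal -0.401 -0.127 0.907
outer loop
vertex -1.669 0.359 -2.413
vertex -1.786 1.547 -2.299
vertex -2.673 0.901 -2.781
endloop
endfacet
facet normal 0.073 -0.961 0.266
outer loop
vertex -0.99 0.144 -3.377
vertex -1.669 0.359 -2.413
vertex -2.181 0.034 -3.447
endloop
endfacet
facet normal 0.659 -0.461 -0.595
outer loop
vertex -0.687 1.199 -3.859
vertex -0.99 0.144 -3.377
vertex -1.574 0.553 -4.341
endloop
endfacet
facet normal 0.546 0.683 -0.485
outer loop
vertex -1.179 2.066 -3.193
vertex -0.687 1.199 -3.859
vertex -1.691 1.741 -4.227
endloop
endfacet
facet normal 0.714 0.367 -0.597
outer loop
vertex 1.303 -0.605 3.153
vertex 0.749 0.291 3.041
vertex 1.454 0.199 3.827
endloop
endfacet
facet normal 0.173 -0.652 0.739
outer loop
vertex 1.303 -0.605 3.153
vertex 1.454 0.199 3.827
vertex -0.229 -0.211 3.859
endloop
endfacet
facet normal 0.713 0.367 -0.597
outer loop
vertex 1.454 0.199 3.827
vertex 0.749 0.291 3.041
vertex 0.899 1.095 3.715
endloop
endfacet
facet normal -0.010 0.118 0.993
outer loop
vertex 1.454 0.199 3.827
vertex 0.899 1.095 3.715
vertex -0.229 -0.211 3.859
endloop
endfacet
facet normal 0.714 0.367 -0.596
outer loop
vertex 0.899 1.095 3.715
vertex 0.749 0.291 3.041
vertex 0.195 1.188 2.929
endloop
endfacet
facet normal -0.580 0.566 0.586
outer loop
vertex 0.899 1.095 3.715
vertex 0.195 1.188 2.929
vertex -0.229 -0.211 3.859
endloop
endfacet
facet normal 0.714 0.366 -0.597
outer loop
vertex 0.195 1.188 2.929
vertex 0.749 0.291 3.041
vertex 0.044 0.384 2.255
endloop
endfacet
facet normal -0.967 0.244 -0.074
outer loop
vertex 0.195 1.188 2.929
vertex 0.044 0.384 2.255
vertex -0.229 -0.211 3.859
endloop
endfacet
facet normal 0.714 0.366 -0.597
outer loop
vertex 0.044 0.384 2.255
vertex 0.749 0.291 3.041
vertex 0.598 -0.513 2.367
endloop
endfacet
facet normal -0.785 -0.526 -0.329
outer loop
vertex 0.044 0.384 2.255
vertex 0.598 -0.513 2.367
vertex -0.229 -0.211 3.859
endloop
endfacet
facet normal 0.714 0.367 -0.597
outer loop
vertex 0.598 -0.513 2.367
vertex 0.749 0.291 3.041
vertex 1.303 -0.605 3.153
endloop
endfacet
facet normal -0.214 -0.974 0.078
outer loop
vertex 0.598 -0.513 2.367
vertex 1.303 -0.605 3.153
vertex -0.229 -0.211 3.859
endloop
endfacet

endsolid


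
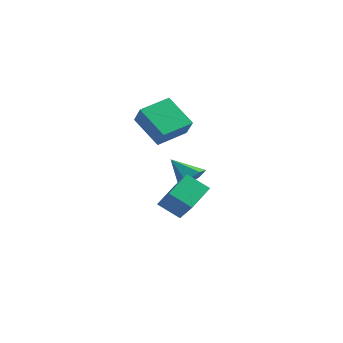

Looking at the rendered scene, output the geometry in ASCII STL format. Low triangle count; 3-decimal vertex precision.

solid 
facet normal 0.806 -0.073 -0.588
outer loop
vertex 0.907 3.367 -0.329
vertex 0.427 3.54 -1.009
vertex 0.798 4.172 -0.579
endloop
endfacet
facet normal 0.195 0.315 0.929
outer loop
vertex 0.907 3.367 -0.329
vertex 0.798 4.172 -0.579
vertex -0.887 3.66 -0.051
endloop
endfacet
facet normal 0.806 -0.073 -0.588
outer loop
vertex 0.798 4.172 -0.579
vertex 0.427 3.54 -1.009
vertex 0.318 4.345 -1.259
endloop
endfacet
facet normal -0.169 0.920 0.353
outer loop
vertex 0.798 4.172 -0.579
vertex 0.318 4.345 -1.259
vertex -0.887 3.66 -0.051
endloop
endfacet
facet normal 0.806 -0.073 -0.588
outer loop
vertex 0.318 4.345 -1.259
vertex 0.427 3.54 -1.009
vertex -0.053 3.713 -1.689
endloop
endfacet
facet normal -0.696 0.636 -0.334
outer loop
vertex 0.318 4.345 -1.259
vertex -0.053 3.713 -1.689
vertex -0.887 3.66 -0.051
endloop
endfacet
facet normal 0.806 -0.074 -0.588
outer loop
vertex -0.053 3.713 -1.689
vertex 0.427 3.54 -1.009
vertex 0.055 2.908 -1.439
endloop
endfacet
facet normal -0.859 -0.254 -0.445
outer loop
vertex -0.053 3.713 -1.689
vertex 0.055 2.908 -1.439
vertex -0.887 3.66 -0.051
endloop
endfacet
facet normal 0.806 -0.074 -0.588
outer loop
vertex 0.055 2.908 -1.439
vertex 0.427 3.54 -1.009
vertex 0.535 2.734 -0.759
endloop
endfacet
facet normal -0.495 -0.859 0.130
outer loop
vertex 0.055 2.908 -1.439
vertex 0.535 2.734 -0.759
vertex -0.887 3.66 -0.051
endloop
endfacet
facet normal 0.806 -0.074 -0.588
outer loop
vertex 0.535 2.734 -0.759
vertex 0.427 3.54 -1.009
vertex 0.907 3.367 -0.329
endloop
endfacet
facet normal 0.033 -0.575 0.818
outer loop
vertex 0.535 2.734 -0.759
vertex 0.907 3.367 -0.329
vertex -0.887 3.66 -0.051
endloop
endfacet
facet normal -0.789 0.204 0.579
outer loop
vertex -1.167 1.345 4.207
vertex -0.524 2.919 4.528
vertex -1.783 1.801 3.207
endloop
endfacet
facet normal -0.372 -0.910 -0.186
outer loop
vertex -0.236 1.401 2.072
vertex -1.167 1.345 4.207
vertex -1.783 1.801 3.207
endloop
endfacet
facet normal -0.789 0.204 0.580
outer loop
vertex -1.783 1.801 3.207
vertex -0.524 2.919 4.528
vertex -1.14 3.375 3.529
endloop
endfacet
facet normal -0.489 0.362 -0.794
outer loop
vertex -1.14 3.375 3.529
vertex -0.236 1.401 2.072
vertex -1.783 1.801 3.207
endloop
endfacet
facet normal 0.489 -0.362 0.794
outer loop
vertex -1.167 1.345 4.207
vertex 1.023 2.519 3.393
vertex -0.524 2.919 4.528
endloop
endfacet
facet normal -0.372 -0.910 -0.186
outer loop
vertex 0.38 0.945 3.071
vertex -1.167 1.345 4.207
vertex -0.236 1.401 2.072
endloop
endfacet
facet normal 0.489 -0.362 0.794
outer loop
vertex 0.38 0.945 3.071
vertex 1.023 2.519 3.393
vertex -1.167 1.345 4.207
endloop
endfacet
facet normal 0.372 0.910 0.186
outer loop
vertex -0.524 2.919 4.528
vertex 1.023 2.519 3.393
vertex -1.14 3.375 3.529
endloop
endfacet
facet normal -0.489 0.362 -0.794
outer loop
vertex 0.407 2.975 2.393
vertex -0.236 1.401 2.072
vertex -1.14 3.375 3.529
endloop
endfacet
facet normal 0.372 0.910 0.186
outer loop
vertex -1.14 3.375 3.529
vertex 1.023 2.519 3.393
vertex 0.407 2.975 2.393
endloop
endfacet
facet normal 0.789 -0.204 -0.580
outer loop
vertex 0.407 2.975 2.393
vertex 0.38 0.945 3.071
vertex -0.236 1.401 2.072
endloop
endfacet
facet normal 0.789 -0.204 -0.579
outer loop
vertex 1.023 2.519 3.393
vertex 0.38 0.945 3.071
vertex 0.407 2.975 2.393
endloop
endfacet
facet normal -0.580 0.377 -0.723
outer loop
vertex 2.394 -1.39 1.329
vertex 3.433 -1.147 0.622
vertex 2.287 -2.75 0.706
endloop
endfacet
facet normal -0.812 -0.189 0.552
outer loop
vertex 3.307 -3.413 1.978
vertex 2.394 -1.39 1.329
vertex 2.287 -2.75 0.706
endloop
endfacet
facet normal -0.580 0.376 -0.723
outer loop
vertex 2.287 -2.75 0.706
vertex 3.433 -1.147 0.622
vertex 3.326 -2.508 -0.001
endloop
endfacet
facet normal -0.071 -0.907 -0.415
outer loop
vertex 3.326 -2.508 -0.001
vertex 3.307 -3.413 1.978
vertex 2.287 -2.75 0.706
endloop
endfacet
facet normal 0.071 0.907 0.416
outer loop
vertex 2.394 -1.39 1.329
vertex 4.453 -1.81 1.894
vertex 3.433 -1.147 0.622
endloop
endfacet
facet normal -0.812 -0.189 0.553
outer loop
vertex 3.414 -2.052 2.601
vertex 2.394 -1.39 1.329
vertex 3.307 -3.413 1.978
endloop
endfacet
facet normal 0.071 0.907 0.415
outer loop
vertex 3.414 -2.052 2.601
vertex 4.453 -1.81 1.894
vertex 2.394 -1.39 1.329
endloop
endfacet
facet normal 0.812 0.189 -0.552
outer loop
vertex 3.433 -1.147 0.622
vertex 4.453 -1.81 1.894
vertex 3.326 -2.508 -0.001
endloop
endfacet
facet normal -0.071 -0.907 -0.415
outer loop
vertex 4.346 -3.17 1.271
vertex 3.307 -3.413 1.978
vertex 3.326 -2.508 -0.001
endloop
endfacet
facet normal 0.812 0.189 -0.552
outer loop
vertex 3.326 -2.508 -0.001
vertex 4.453 -1.81 1.894
vertex 4.346 -3.17 1.271
endloop
endfacet
facet normal 0.580 -0.376 0.723
outer loop
vertex 4.346 -3.17 1.271
vertex 3.414 -2.052 2.601
vertex 3.307 -3.413 1.978
endloop
endfacet
facet normal 0.580 -0.377 0.723
outer loop
vertex 4.453 -1.81 1.894
vertex 3.414 -2.052 2.601
vertex 4.346 -3.17 1.271
endloop
endfacet

endsolid
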